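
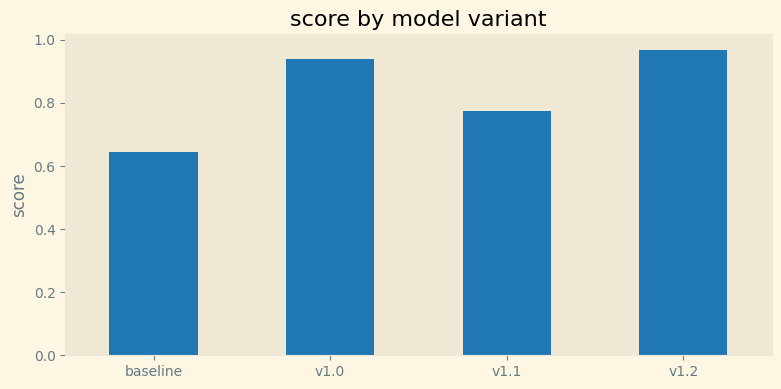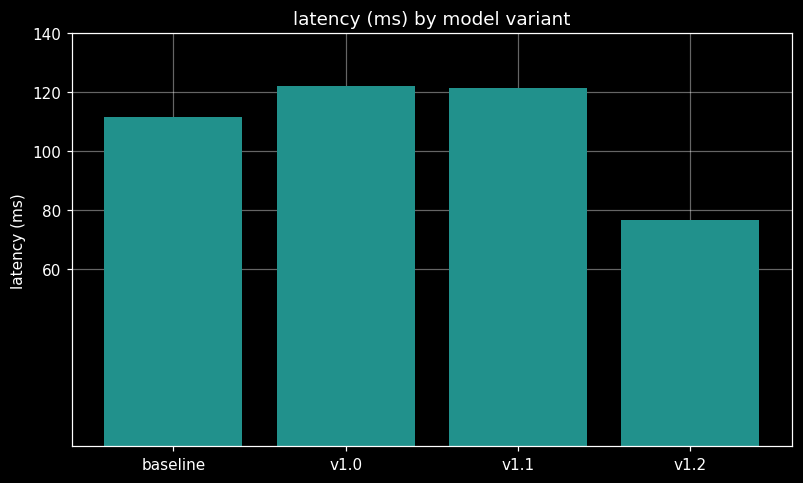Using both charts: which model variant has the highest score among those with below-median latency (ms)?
Chart 2 median latency (ms) ≈ 120; below-median model variants: baseline, v1.2. Among those, v1.2 has the highest score (≈ 1).

v1.2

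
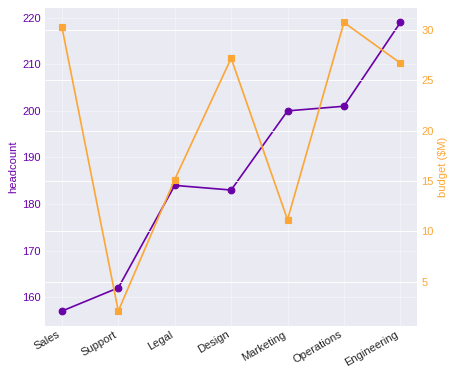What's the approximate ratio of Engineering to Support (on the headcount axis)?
≈ 1.38×

Engineering ≈ 220, Support ≈ 160; 220/160 ≈ 1.38.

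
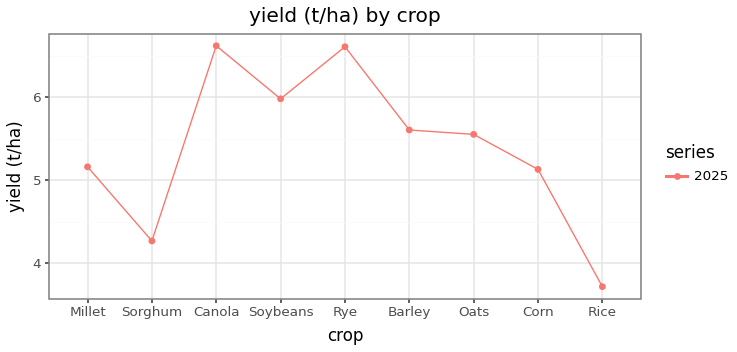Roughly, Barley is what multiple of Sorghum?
Barley ≈ 5.5, Sorghum ≈ 4.5; 5.5/4.5 ≈ 1.22.

≈ 1.22×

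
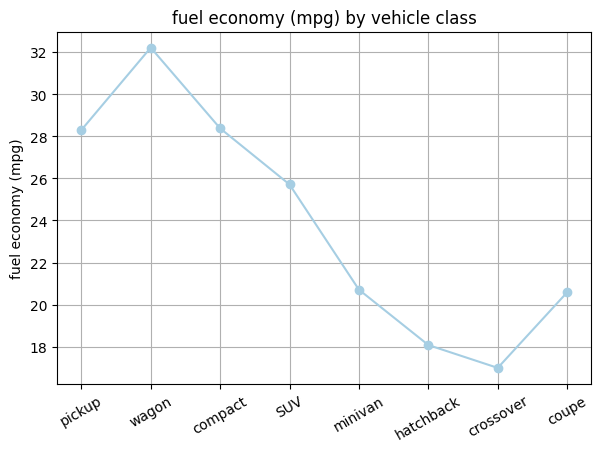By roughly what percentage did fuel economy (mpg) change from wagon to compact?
wagon ≈ 32, compact ≈ 28; (28 − 32) / 32 ≈ -12.5%.

≈ -12.5%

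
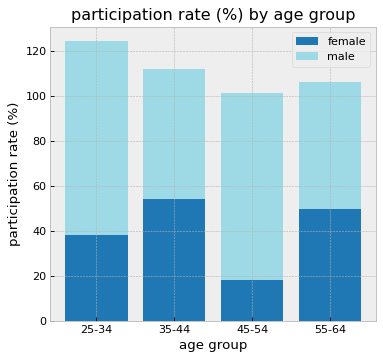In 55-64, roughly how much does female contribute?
≈ 40

female top ≈ 40, bottom ≈ 0; segment ≈ 40.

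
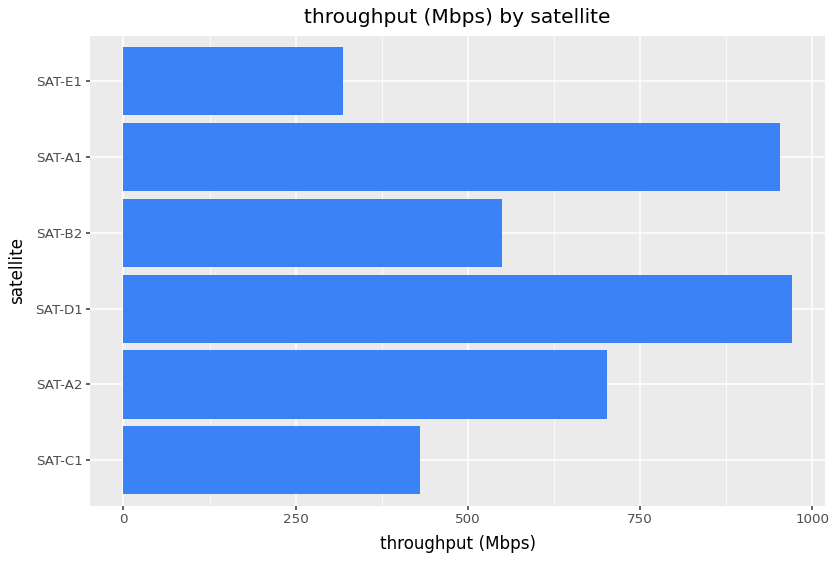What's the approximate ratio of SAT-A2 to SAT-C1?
≈ 1.75×

SAT-A2 ≈ 700, SAT-C1 ≈ 400; 700/400 ≈ 1.75.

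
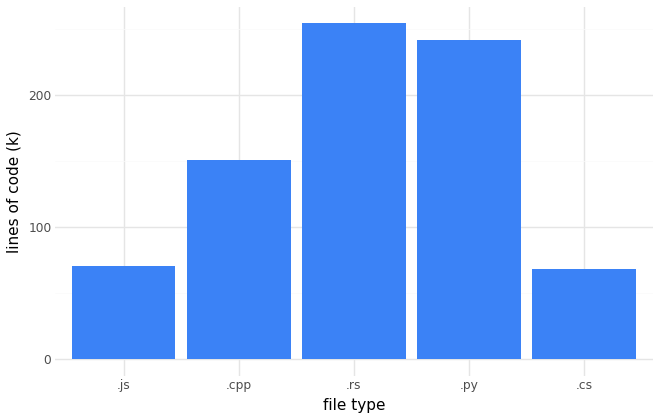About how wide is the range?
≈ 175

Max .rs ≈ 250, min .cs ≈ 75; range ≈ 175.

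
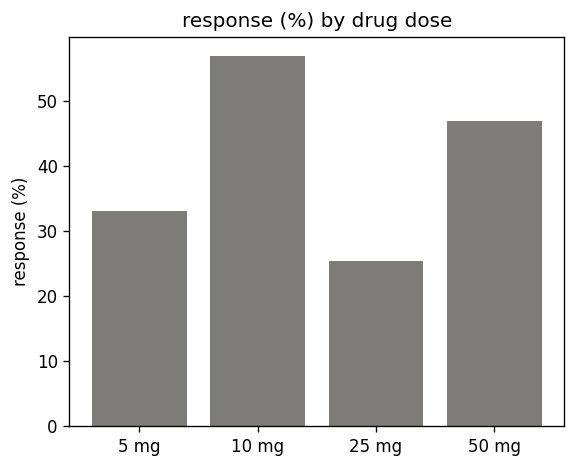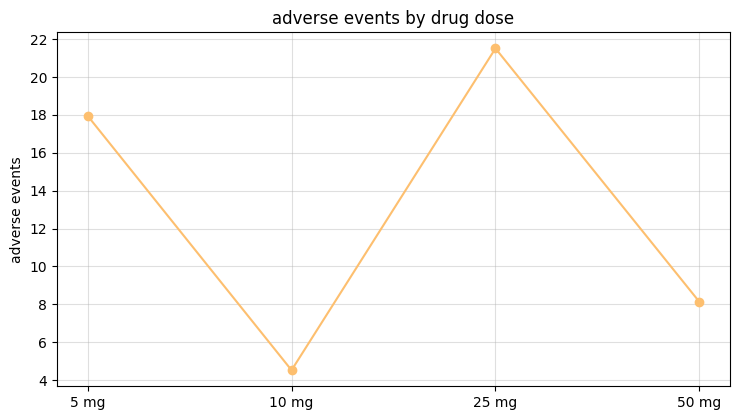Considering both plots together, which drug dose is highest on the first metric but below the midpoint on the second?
10 mg

Chart 2 median adverse events ≈ 14; below-median drug doses: 10 mg, 50 mg. Among those, 10 mg has the highest response (%) (≈ 60).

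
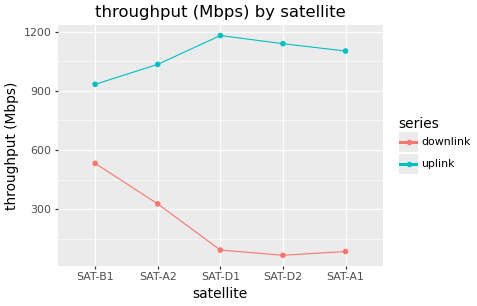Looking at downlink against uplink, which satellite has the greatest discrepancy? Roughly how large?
SAT-D1, ≈ 1100 Mbps

SAT-D1: downlink ≈ 100, uplink ≈ 1200 → gap ≈ 1100. Next-largest (SAT-D2) is only ≈ 1000.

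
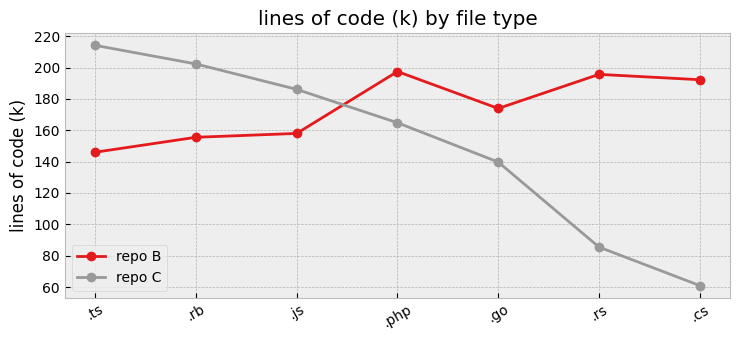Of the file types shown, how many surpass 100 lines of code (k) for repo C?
5

Above 100: .ts, .rb, .js, .php, .go.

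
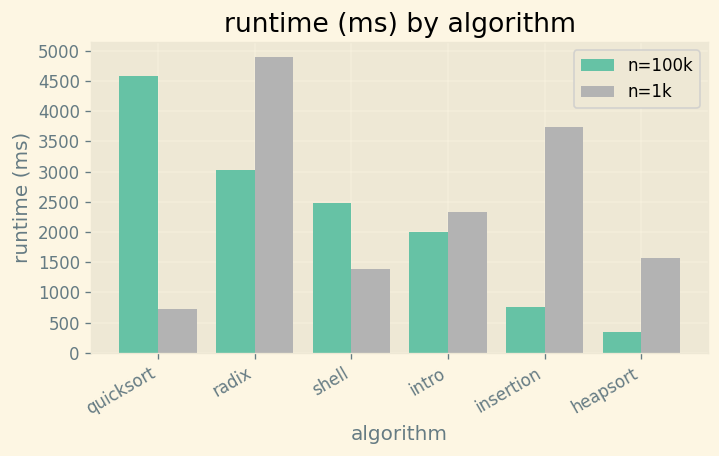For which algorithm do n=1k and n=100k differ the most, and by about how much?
quicksort, ≈ 4000 ms

quicksort: n=1k ≈ 500, n=100k ≈ 4500 → gap ≈ 4000. Next-largest (insertion) is only ≈ 2500.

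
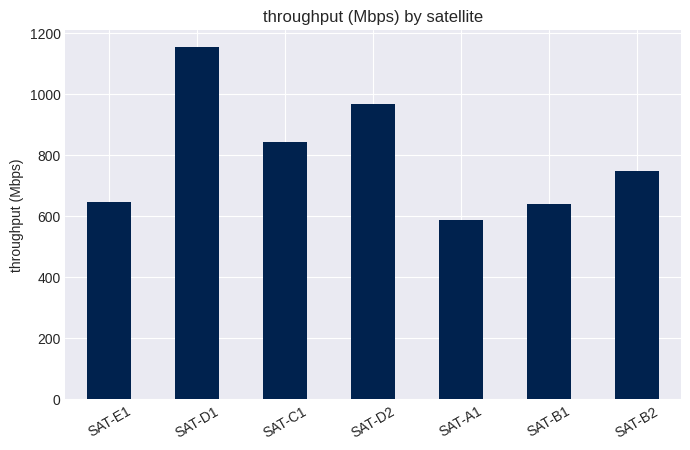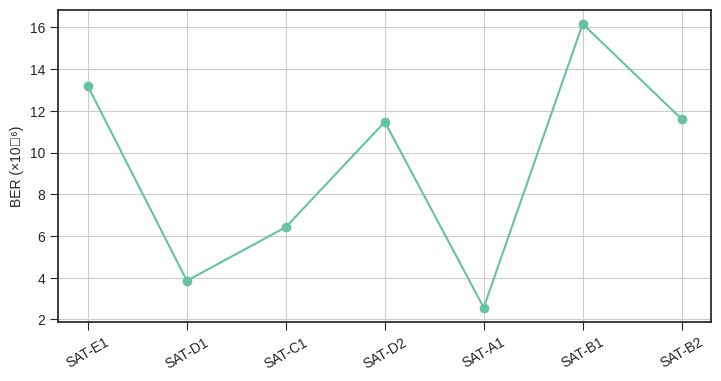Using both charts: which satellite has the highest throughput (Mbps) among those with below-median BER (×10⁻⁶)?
Chart 2 median BER (×10⁻⁶) ≈ 12; below-median satellites: SAT-D1, SAT-C1, SAT-A1. Among those, SAT-D1 has the highest throughput (Mbps) (≈ 1200).

SAT-D1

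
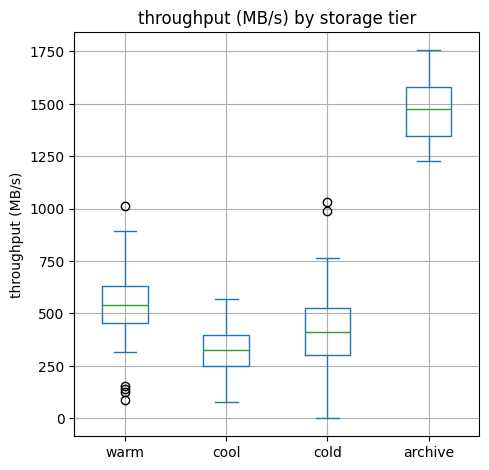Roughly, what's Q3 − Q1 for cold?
≈ 200

Q3 ≈ 500, Q1 ≈ 300; IQR ≈ 200.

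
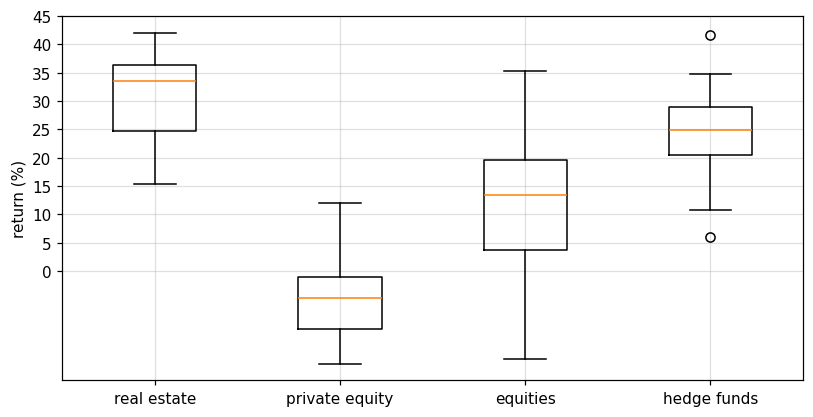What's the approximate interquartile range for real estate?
≈ 10

Q3 ≈ 35, Q1 ≈ 25; IQR ≈ 10.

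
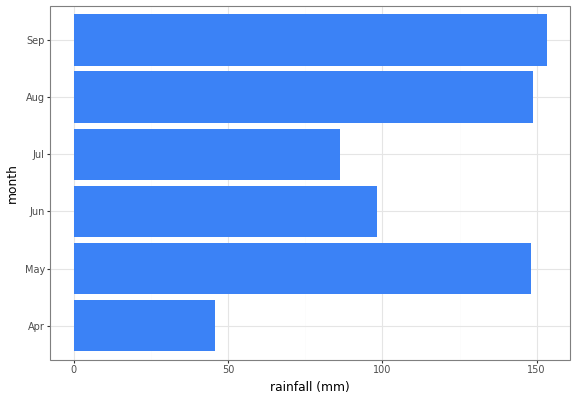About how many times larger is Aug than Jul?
Aug ≈ 140, Jul ≈ 80; 140/80 ≈ 1.75.

≈ 1.75×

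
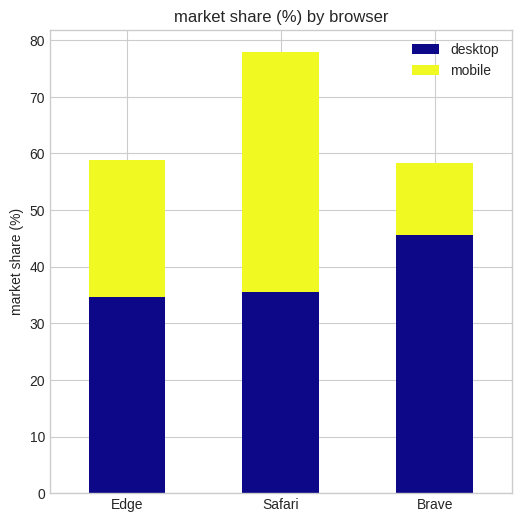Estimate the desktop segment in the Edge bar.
≈ 30

desktop top ≈ 30, bottom ≈ 0; segment ≈ 30.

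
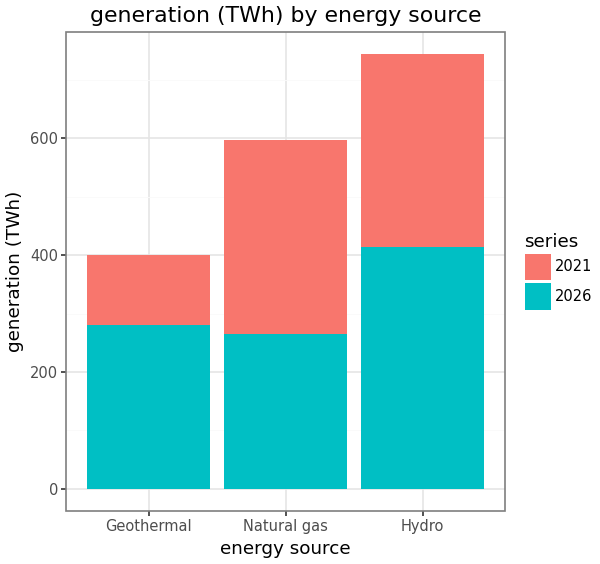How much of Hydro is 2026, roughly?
2026 top ≈ 400, bottom ≈ 0; segment ≈ 400.

≈ 400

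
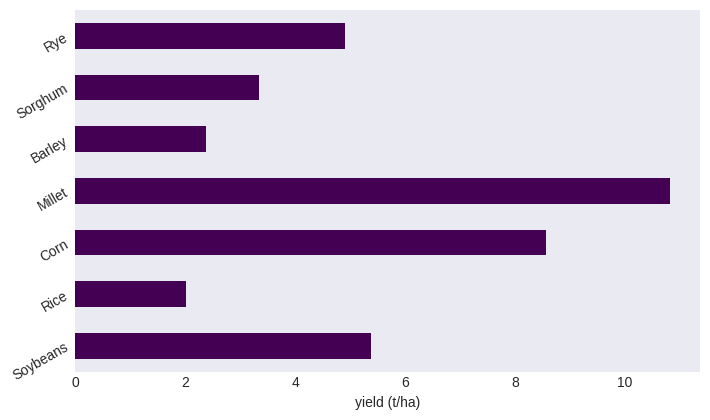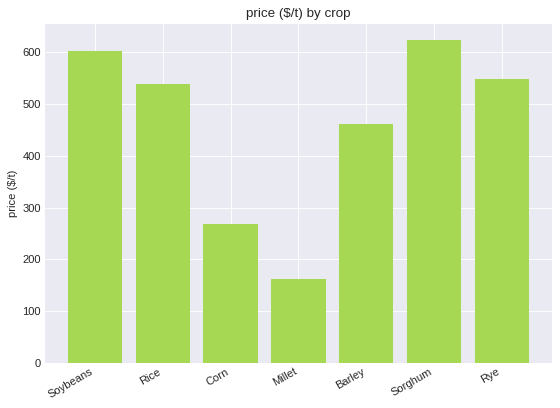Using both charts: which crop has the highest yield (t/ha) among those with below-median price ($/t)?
Millet

Chart 2 median price ($/t) ≈ 500; below-median crops: Corn, Millet, Barley. Among those, Millet has the highest yield (t/ha) (≈ 11).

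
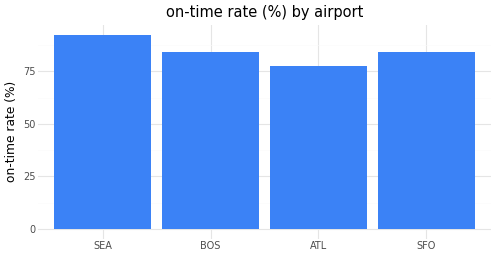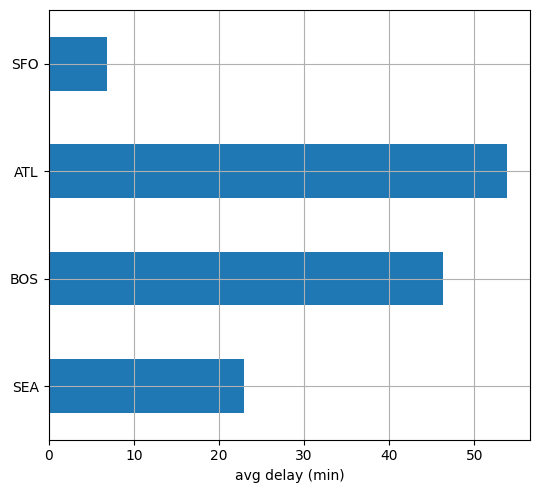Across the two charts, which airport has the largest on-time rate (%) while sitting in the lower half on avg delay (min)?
SEA

Chart 2 median avg delay (min) ≈ 35; below-median airports: SEA, SFO. Among those, SEA has the highest on-time rate (%) (≈ 90).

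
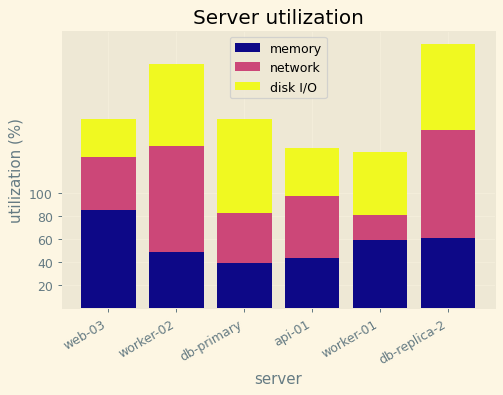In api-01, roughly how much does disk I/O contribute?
disk I/O top ≈ 140, bottom ≈ 100; segment ≈ 40.

≈ 40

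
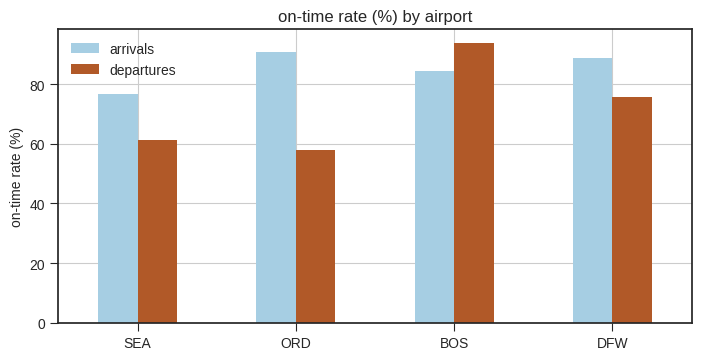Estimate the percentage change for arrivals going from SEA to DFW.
SEA ≈ 80, DFW ≈ 90; (90 − 80) / 80 ≈ +12.5%.

≈ +12.5%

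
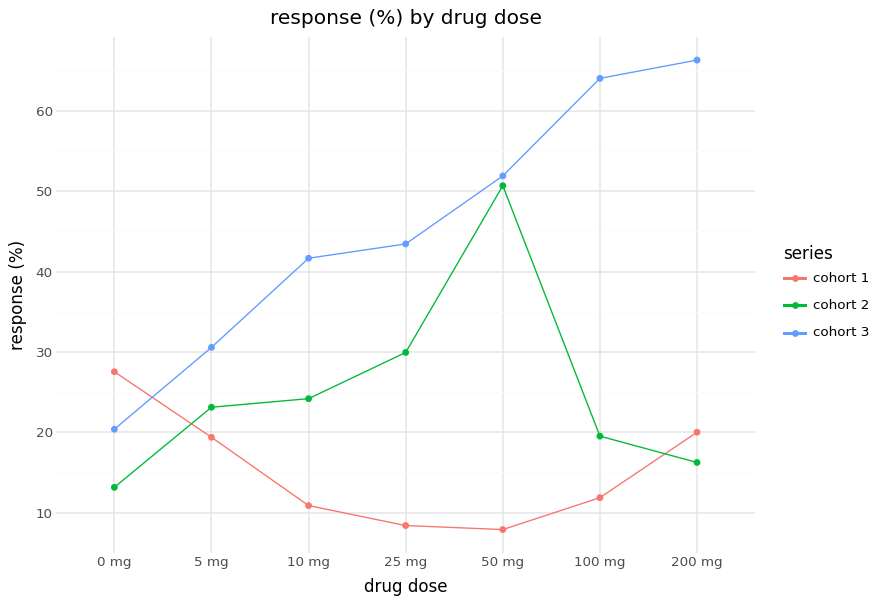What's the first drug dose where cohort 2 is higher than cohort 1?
0 mg: cohort 2 ≈ 15 vs cohort 1 ≈ 30 (not yet); 5 mg: cohort 2 ≈ 25 vs cohort 1 ≈ 20 (first crossover).

5 mg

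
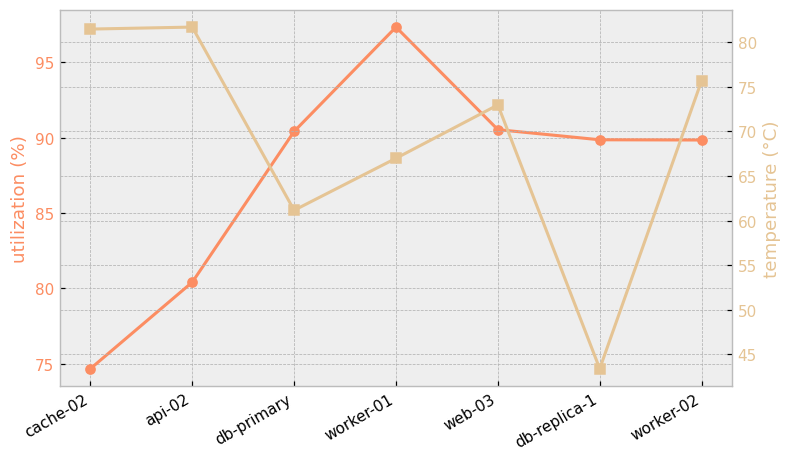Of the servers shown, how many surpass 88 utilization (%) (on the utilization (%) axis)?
Above 88: db-primary, worker-01, web-03, db-replica-1, worker-02.

5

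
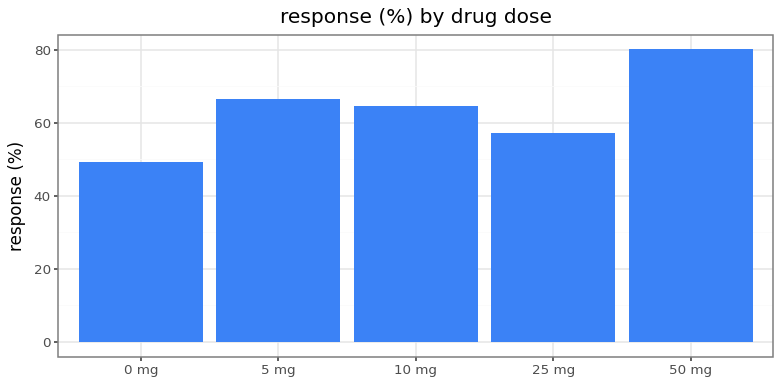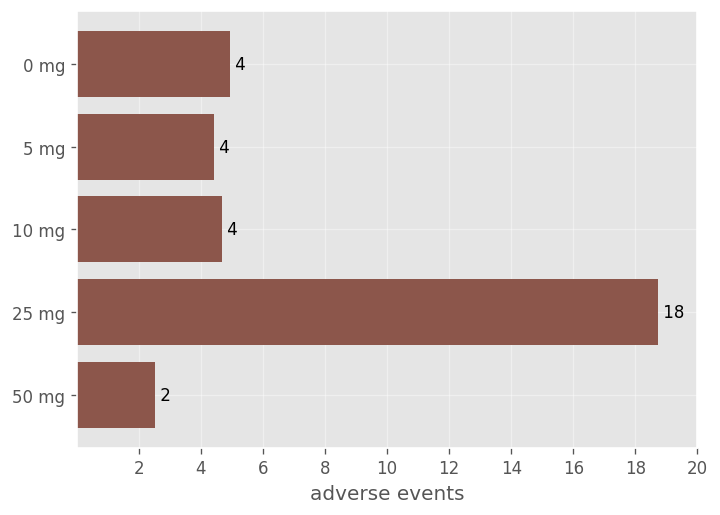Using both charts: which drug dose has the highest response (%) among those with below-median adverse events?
50 mg

Chart 2 median adverse events ≈ 4; below-median drug doses: 5 mg, 50 mg. Among those, 50 mg has the highest response (%) (≈ 80).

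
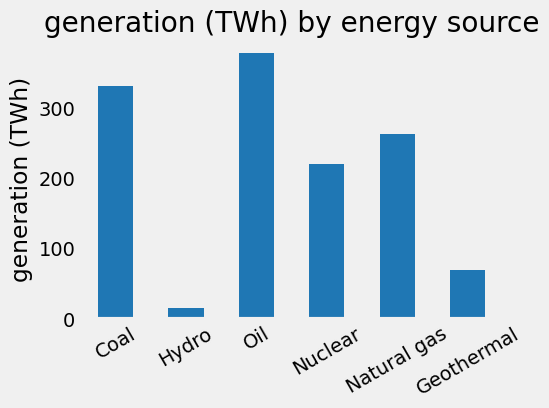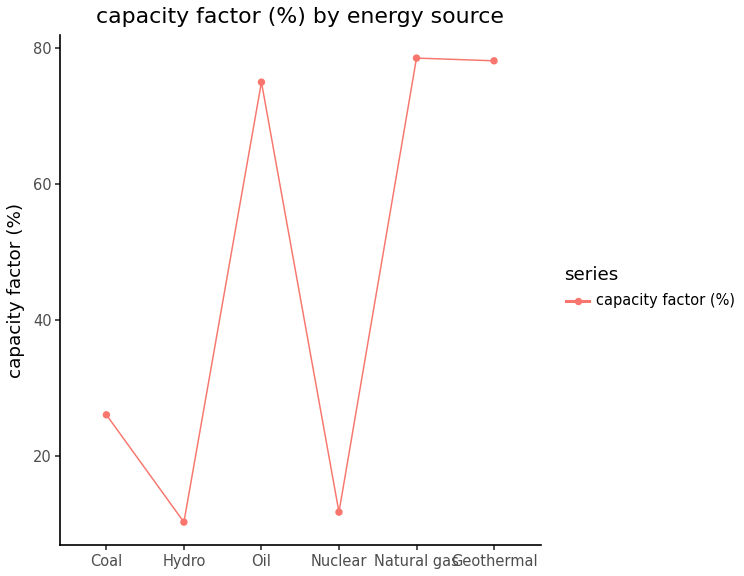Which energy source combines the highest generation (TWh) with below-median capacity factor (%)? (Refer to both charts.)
Chart 2 median capacity factor (%) ≈ 50; below-median energy sources: Coal, Hydro, Nuclear. Among those, Coal has the highest generation (TWh) (≈ 350).

Coal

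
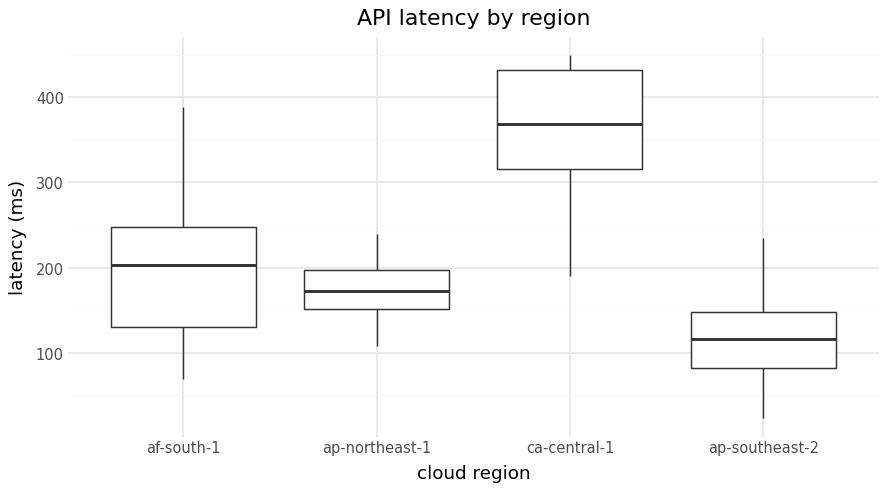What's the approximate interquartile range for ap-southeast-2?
Q3 ≈ 150, Q1 ≈ 75; IQR ≈ 75.

≈ 75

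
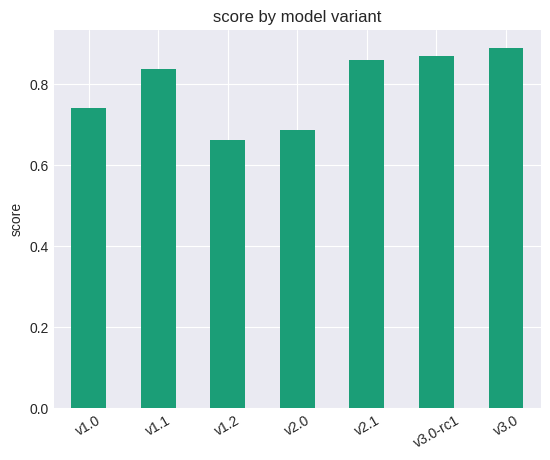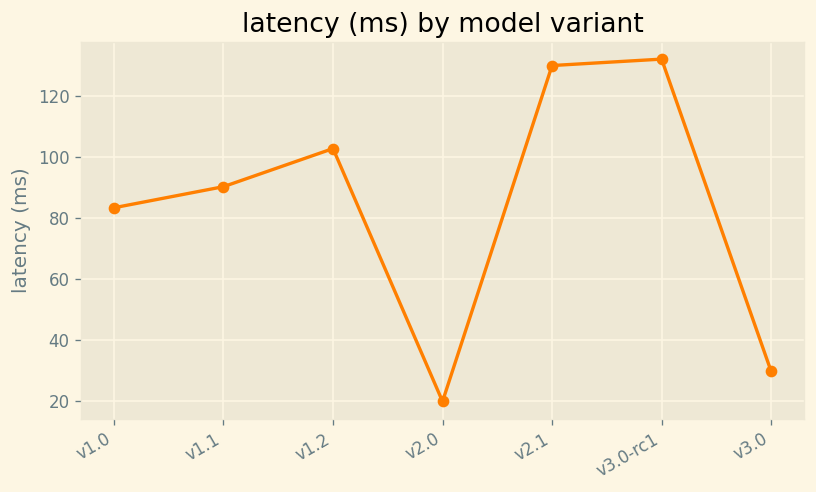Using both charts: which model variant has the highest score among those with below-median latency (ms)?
Chart 2 median latency (ms) ≈ 100; below-median model variants: v1.0, v2.0, v3.0. Among those, v3.0 has the highest score (≈ 0.9).

v3.0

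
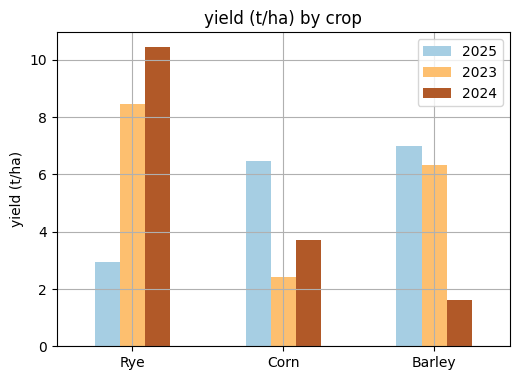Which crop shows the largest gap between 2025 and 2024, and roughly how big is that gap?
Rye: 2025 ≈ 3, 2024 ≈ 10 → gap ≈ 7. Next-largest (Barley) is only ≈ 5.

Rye, ≈ 7 t/ha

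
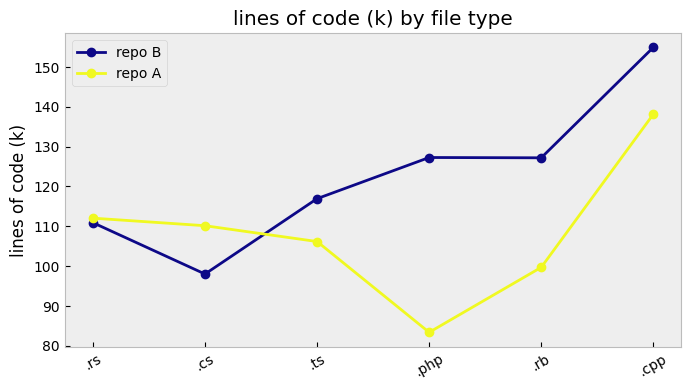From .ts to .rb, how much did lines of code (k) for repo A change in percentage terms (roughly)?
.ts ≈ 110, .rb ≈ 100; (100 − 110) / 110 ≈ -9.1%.

≈ -9.1%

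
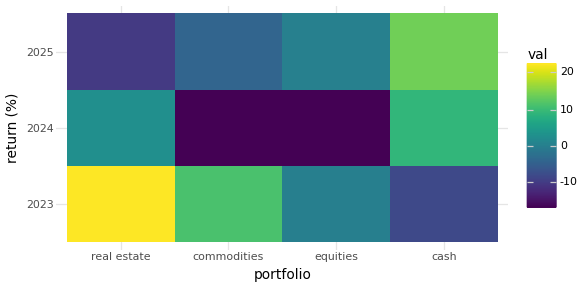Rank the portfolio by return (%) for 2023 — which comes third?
Top 4 for 2023: real estate ≈ 25, commodities ≈ 10, equities ≈ 0, cash ≈ -10.

equities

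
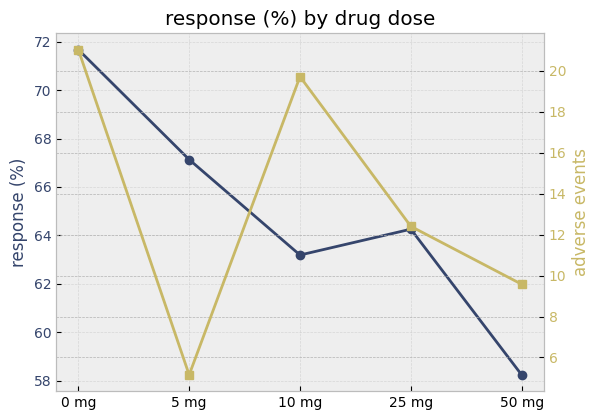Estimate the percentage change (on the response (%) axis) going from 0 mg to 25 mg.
≈ -11.1%

0 mg ≈ 72, 25 mg ≈ 64; (64 − 72) / 72 ≈ -11.1%.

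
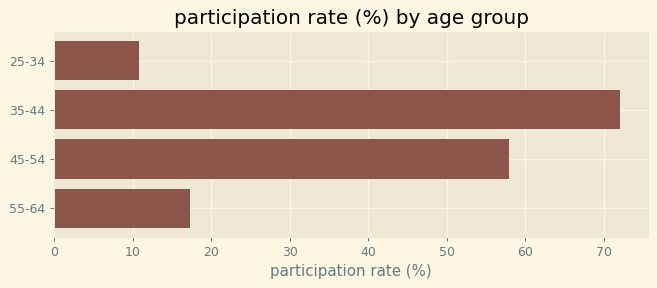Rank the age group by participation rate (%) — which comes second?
45-54

Top 3: 35-44 ≈ 70, 45-54 ≈ 60, 55-64 ≈ 20.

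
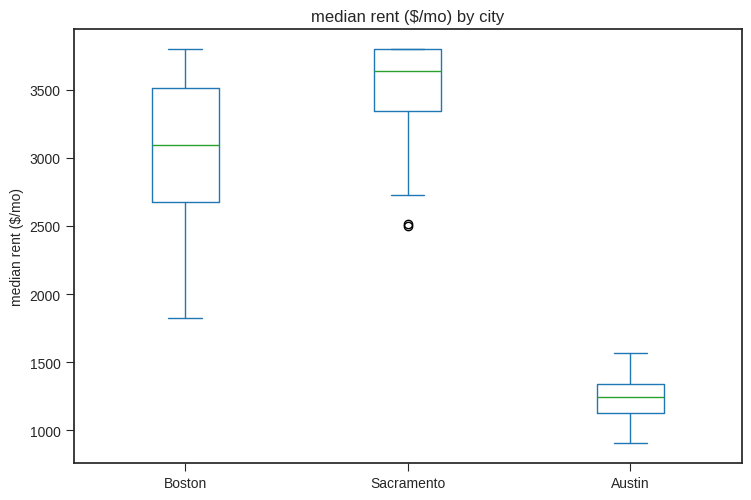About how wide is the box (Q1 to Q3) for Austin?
≈ 200

Q3 ≈ 1400, Q1 ≈ 1200; IQR ≈ 200.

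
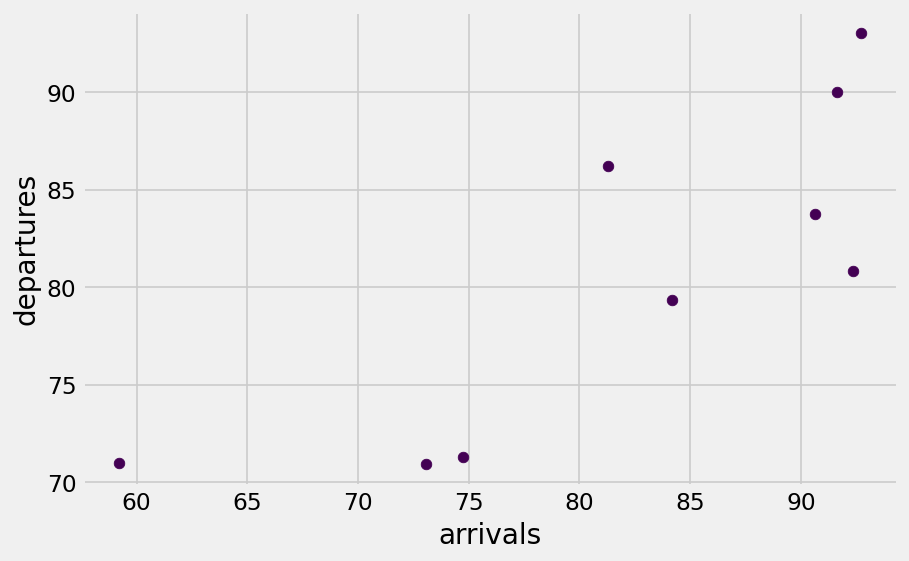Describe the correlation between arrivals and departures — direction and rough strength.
Points are positively correlated; strong (|r| ≈ 0.8).

positive, strong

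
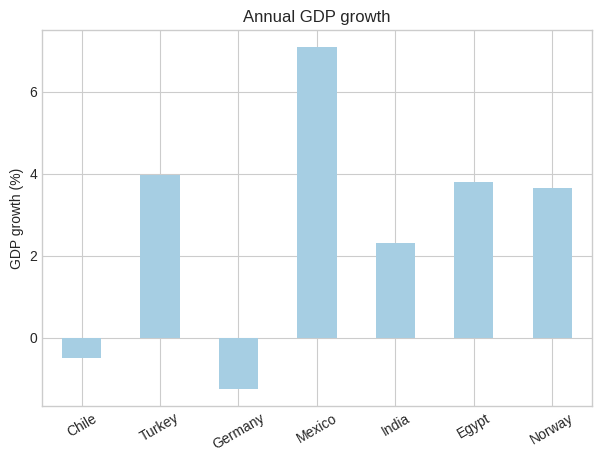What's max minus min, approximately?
Max Mexico ≈ 7, min Germany ≈ -1; range ≈ 8.

≈ 8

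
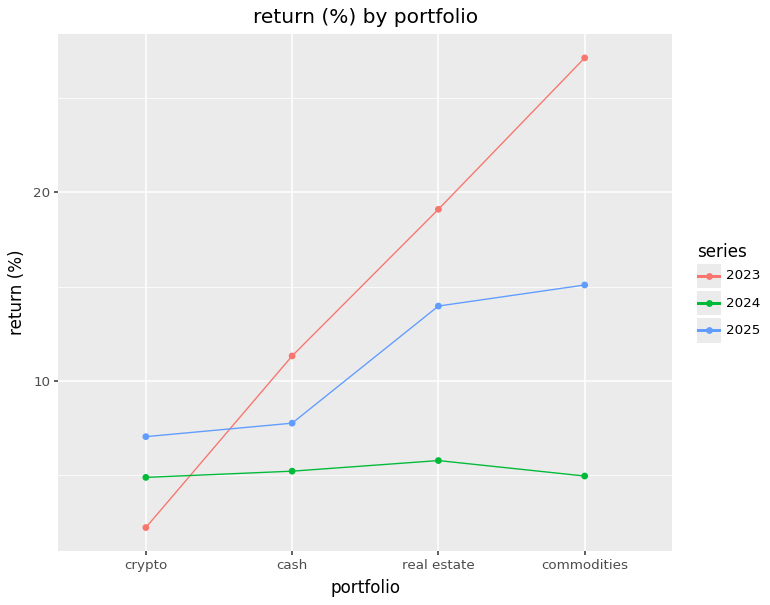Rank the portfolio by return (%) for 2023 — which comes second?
real estate

Top 3 for 2023: commodities ≈ 25, real estate ≈ 20, cash ≈ 10.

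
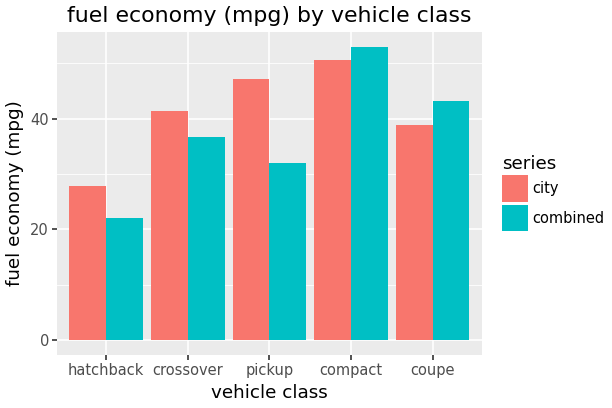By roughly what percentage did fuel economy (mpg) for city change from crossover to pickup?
crossover ≈ 40, pickup ≈ 45; (45 − 40) / 40 ≈ +12.5%.

≈ +12.5%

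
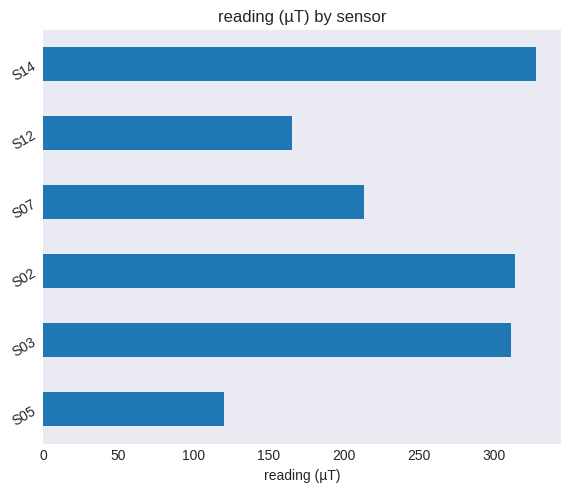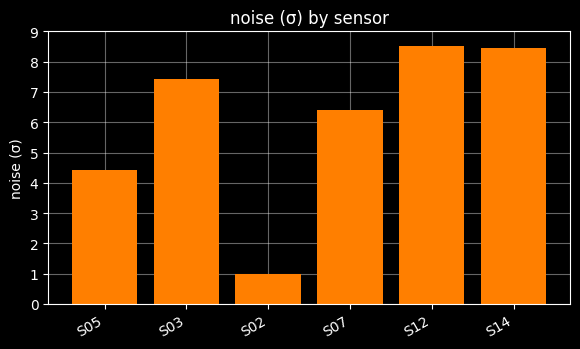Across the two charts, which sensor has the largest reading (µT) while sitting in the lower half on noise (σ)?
S02

Chart 2 median noise (σ) ≈ 7; below-median sensors: S05, S02, S07. Among those, S02 has the highest reading (µT) (≈ 300).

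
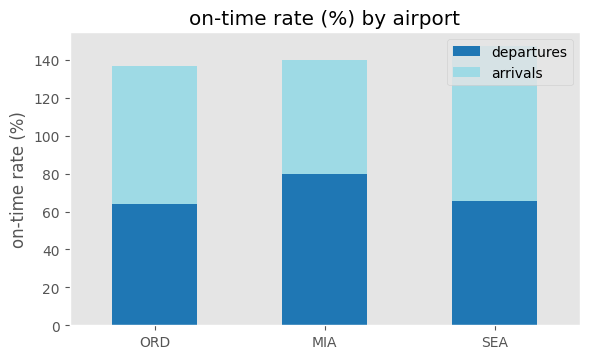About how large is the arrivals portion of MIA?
arrivals top ≈ 140, bottom ≈ 80; segment ≈ 60.

≈ 60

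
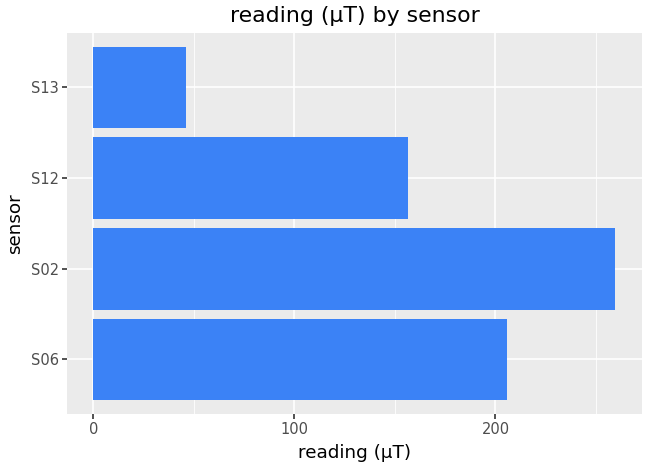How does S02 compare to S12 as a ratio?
≈ 1.67×

S02 ≈ 250, S12 ≈ 150; 250/150 ≈ 1.67.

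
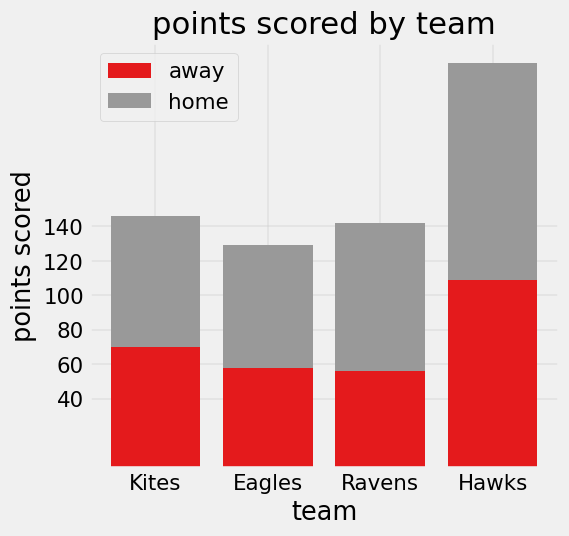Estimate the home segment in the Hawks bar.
≈ 140

home top ≈ 240, bottom ≈ 100; segment ≈ 140.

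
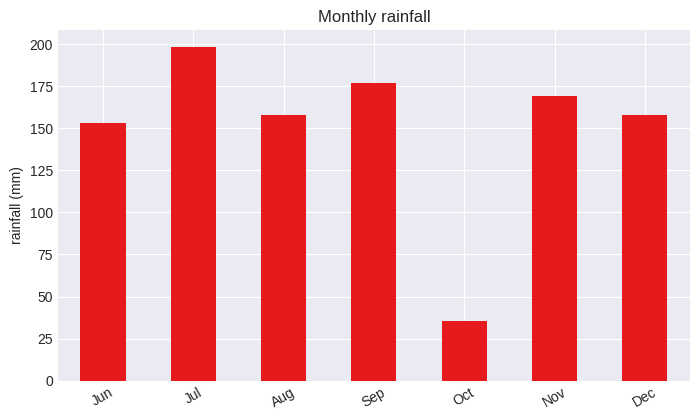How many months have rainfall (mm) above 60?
Above 60: Jun, Jul, Aug, Sep, Nov, Dec.

6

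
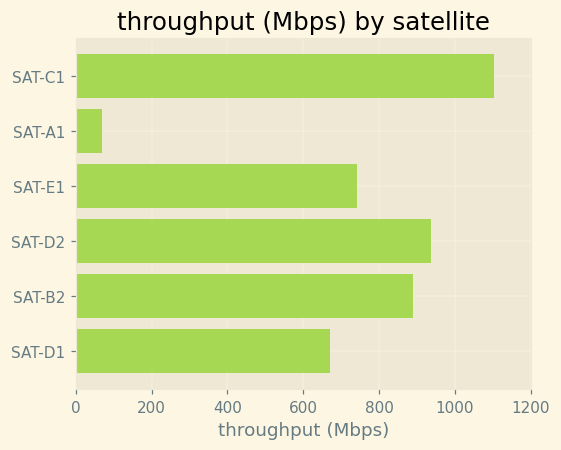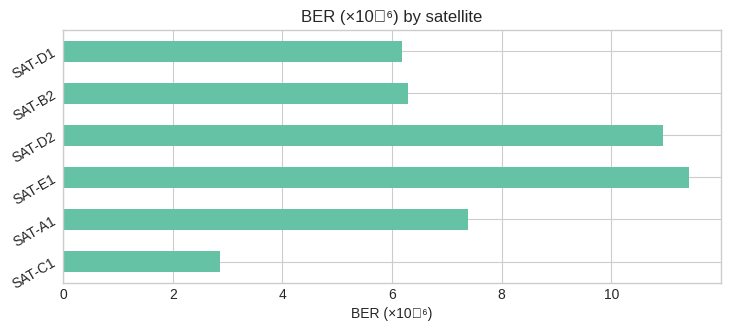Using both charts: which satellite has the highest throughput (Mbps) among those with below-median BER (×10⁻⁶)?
SAT-C1

Chart 2 median BER (×10⁻⁶) ≈ 6; below-median satellites: SAT-C1, SAT-B2, SAT-D1. Among those, SAT-C1 has the highest throughput (Mbps) (≈ 1200).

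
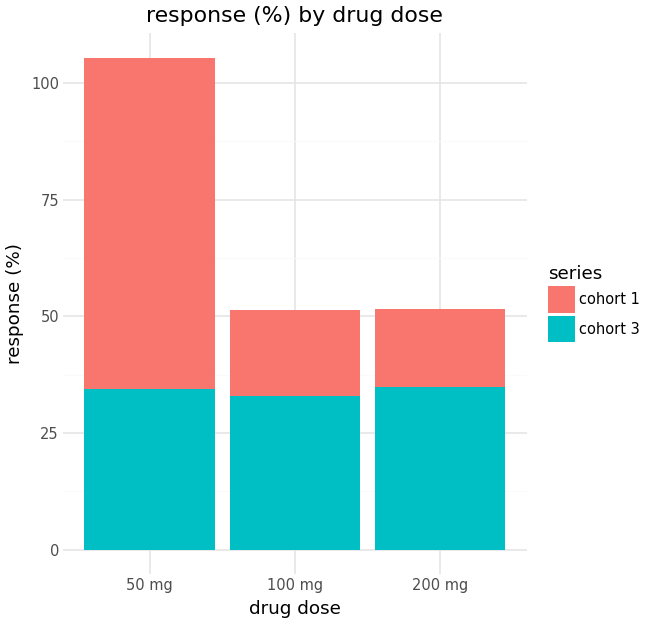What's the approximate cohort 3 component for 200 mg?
≈ 30

cohort 3 top ≈ 30, bottom ≈ 0; segment ≈ 30.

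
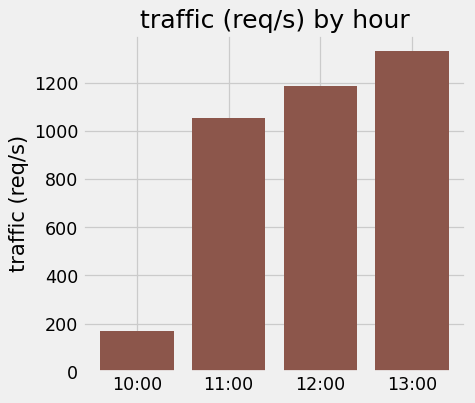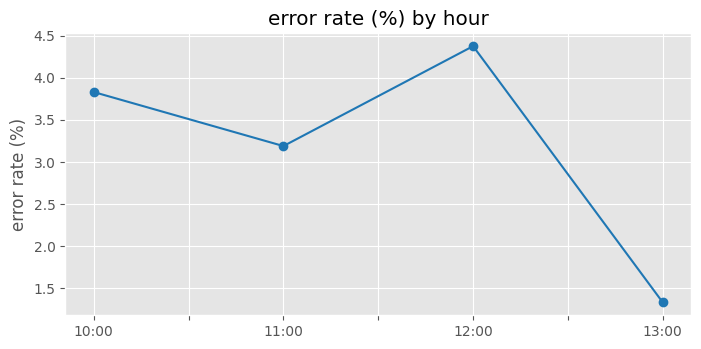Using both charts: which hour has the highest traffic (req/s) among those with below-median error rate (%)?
13:00

Chart 2 median error rate (%) ≈ 3.5; below-median hours: 11:00, 13:00. Among those, 13:00 has the highest traffic (req/s) (≈ 1400).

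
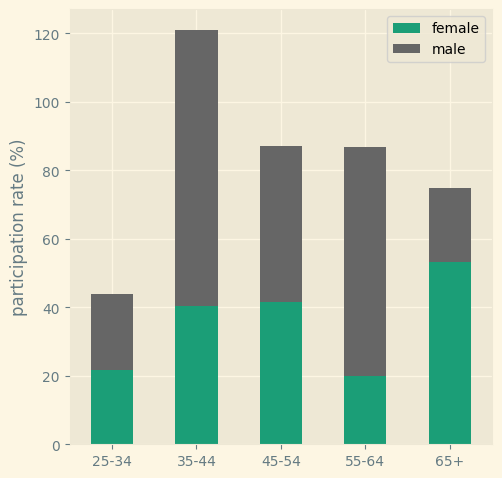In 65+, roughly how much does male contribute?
≈ 20

male top ≈ 80, bottom ≈ 60; segment ≈ 20.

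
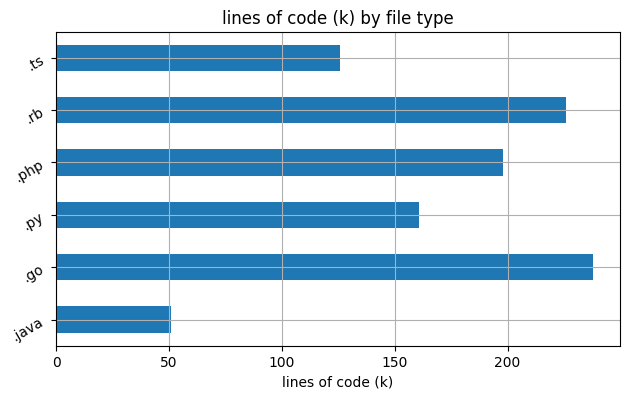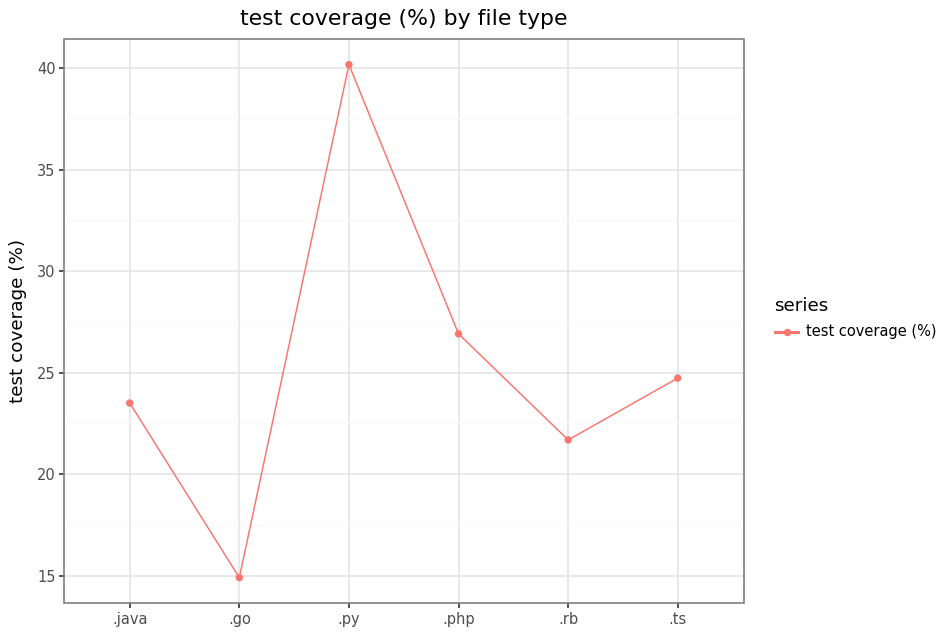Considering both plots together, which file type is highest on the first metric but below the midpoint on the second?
Chart 2 median test coverage (%) ≈ 25; below-median file types: .java, .go, .rb. Among those, .go has the highest lines of code (k) (≈ 250).

.go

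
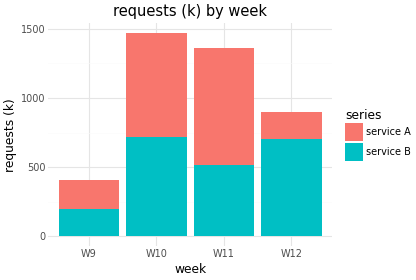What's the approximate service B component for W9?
≈ 200

service B top ≈ 200, bottom ≈ 0; segment ≈ 200.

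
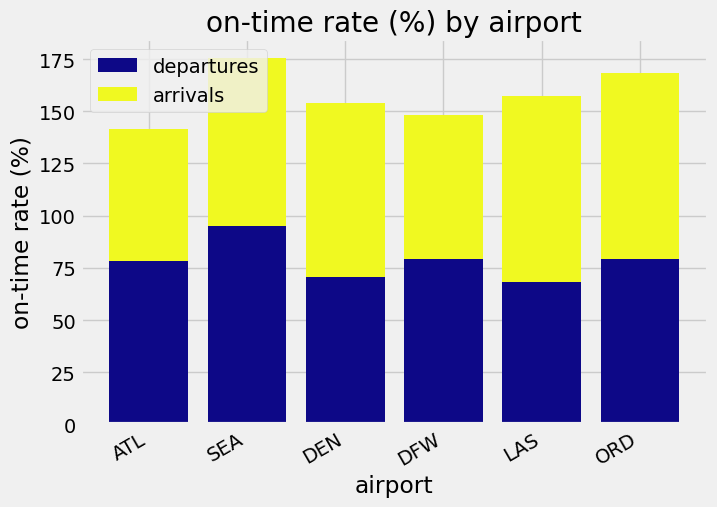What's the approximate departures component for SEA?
≈ 100

departures top ≈ 100, bottom ≈ 0; segment ≈ 100.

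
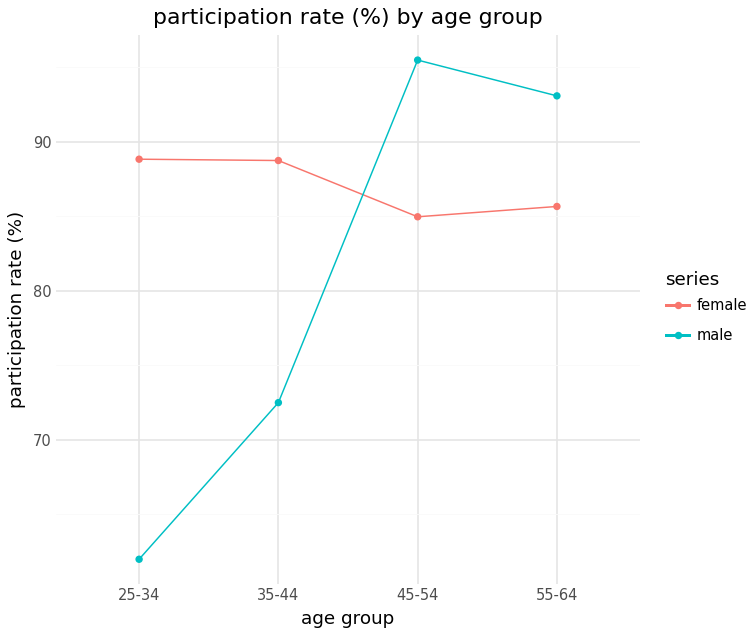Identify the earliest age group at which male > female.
35-44: male ≈ 70 vs female ≈ 90 (not yet); 45-54: male ≈ 95 vs female ≈ 85 (first crossover).

45-54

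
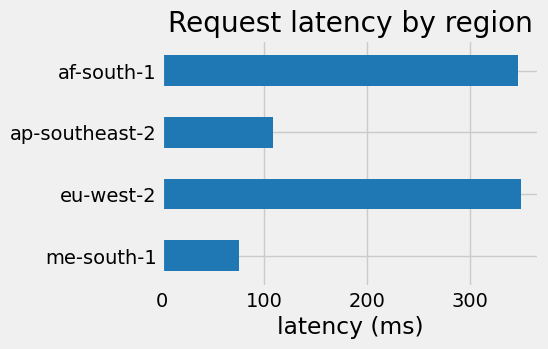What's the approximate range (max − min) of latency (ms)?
≈ 250

Max eu-west-2 ≈ 350, min me-south-1 ≈ 100; range ≈ 250.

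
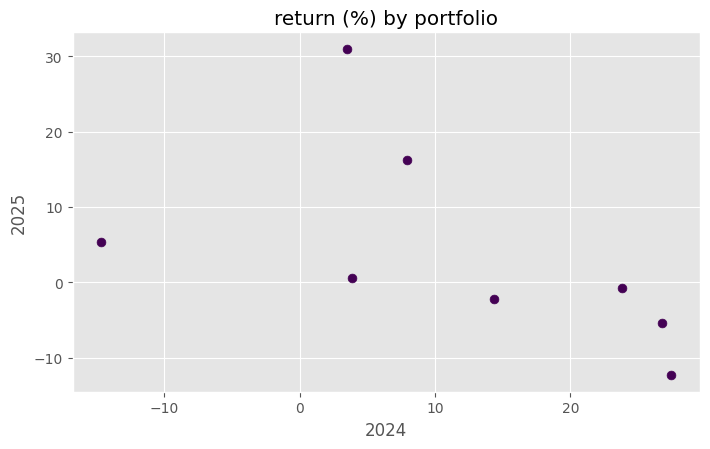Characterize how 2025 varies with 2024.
negative, moderate

Points are negatively correlated; moderate (|r| ≈ 0.5).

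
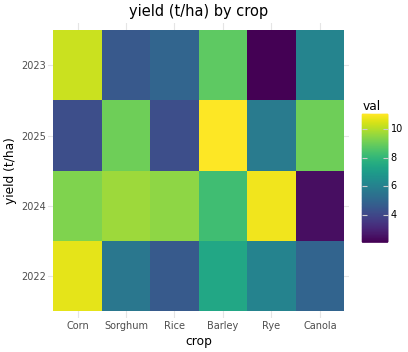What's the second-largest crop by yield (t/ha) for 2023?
Top 3 for 2023: Corn ≈ 10, Barley ≈ 9, Canola ≈ 6.

Barley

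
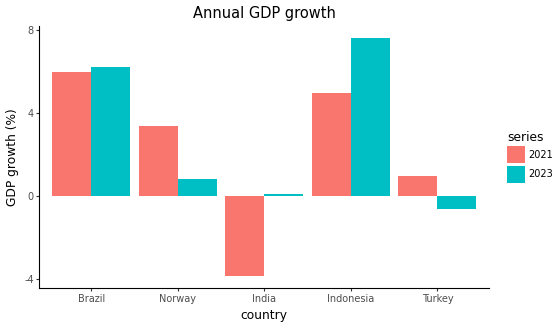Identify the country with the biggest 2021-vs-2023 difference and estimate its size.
India, ≈ 4 %

India: 2021 ≈ -4, 2023 ≈ 0 → gap ≈ 4. Next-largest (Indonesia) is only ≈ 3.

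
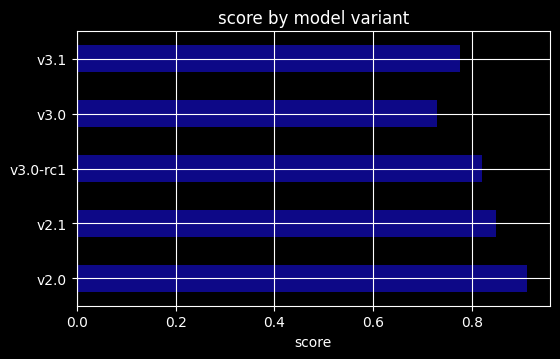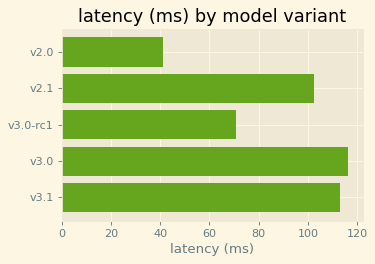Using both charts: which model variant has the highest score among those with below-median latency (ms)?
v2.0

Chart 2 median latency (ms) ≈ 100; below-median model variants: v2.0, v3.0-rc1. Among those, v2.0 has the highest score (≈ 0.9).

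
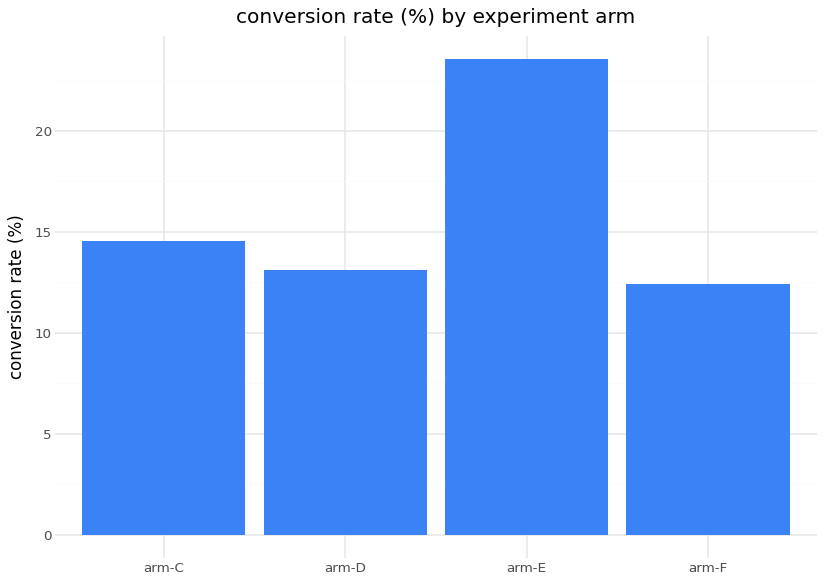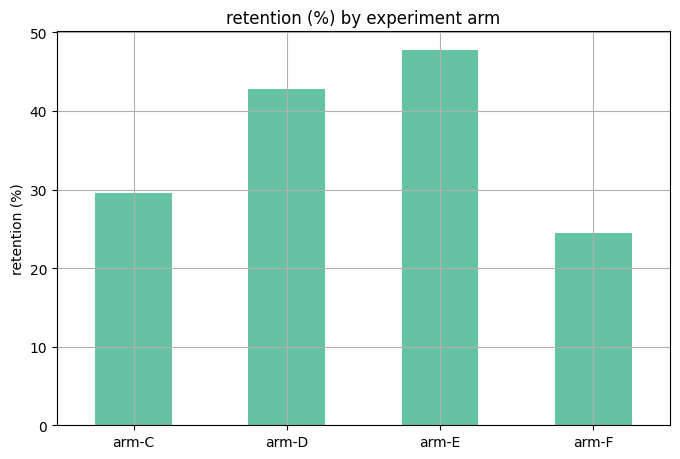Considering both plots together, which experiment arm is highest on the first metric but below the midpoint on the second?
arm-C

Chart 2 median retention (%) ≈ 35; below-median experiment arms: arm-C, arm-F. Among those, arm-C has the highest conversion rate (%) (≈ 15).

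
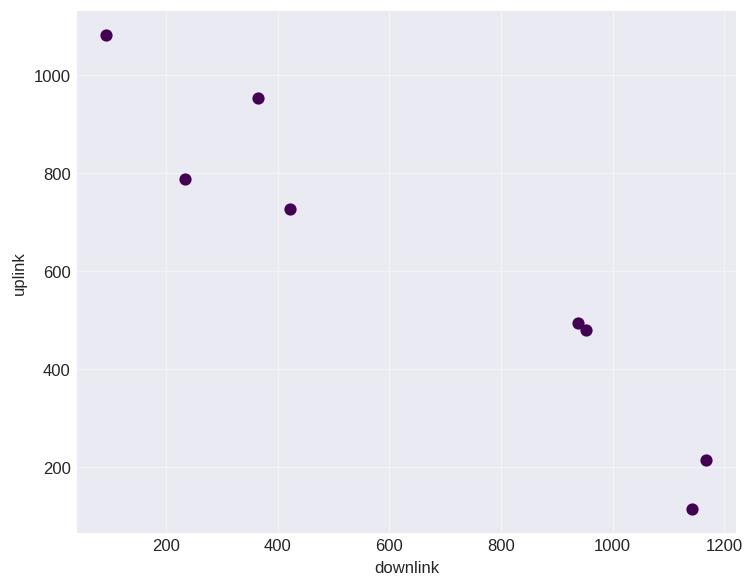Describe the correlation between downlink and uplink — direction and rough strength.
Points are negatively correlated; strong (|r| ≈ 1.0).

negative, strong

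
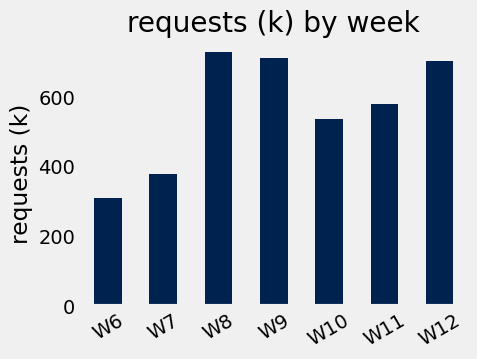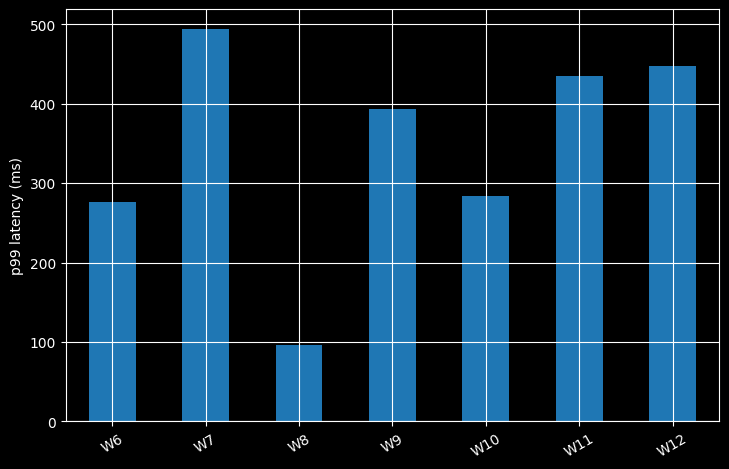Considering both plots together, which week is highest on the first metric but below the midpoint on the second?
Chart 2 median p99 latency (ms) ≈ 400; below-median weeks: W6, W8, W10. Among those, W8 has the highest requests (k) (≈ 700).

W8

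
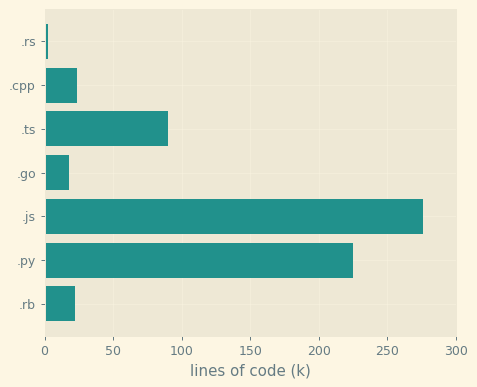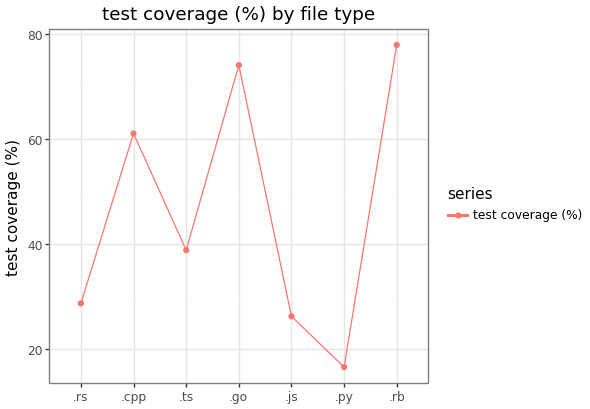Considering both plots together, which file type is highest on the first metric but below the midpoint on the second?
Chart 2 median test coverage (%) ≈ 40; below-median file types: .rs, .js, .py. Among those, .js has the highest lines of code (k) (≈ 300).

.js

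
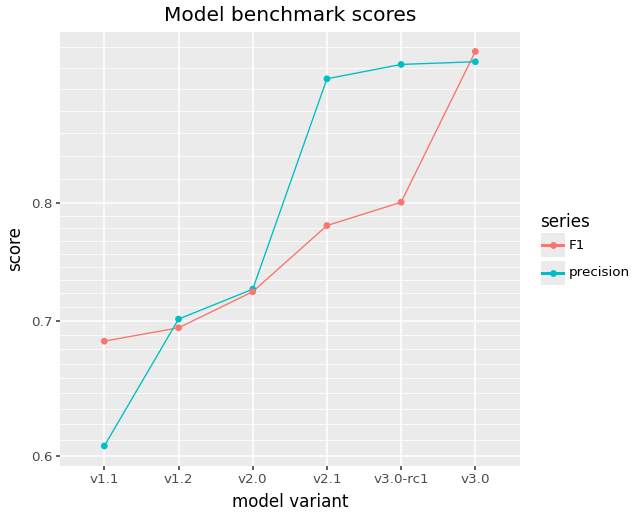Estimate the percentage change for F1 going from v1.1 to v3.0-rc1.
≈ +14.3%

v1.1 ≈ 0.70, v3.0-rc1 ≈ 0.80; (0.80 − 0.70) / 0.70 ≈ +14.3%.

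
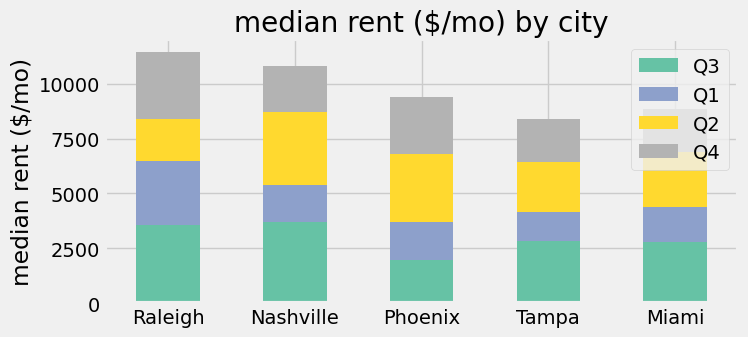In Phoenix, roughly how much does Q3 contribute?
Q3 top ≈ 2000, bottom ≈ 0; segment ≈ 2000.

≈ 2000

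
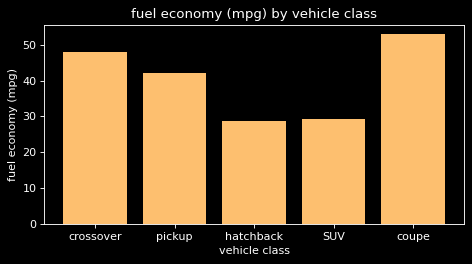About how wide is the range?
Max coupe ≈ 55, min hatchback ≈ 30; range ≈ 25.

≈ 25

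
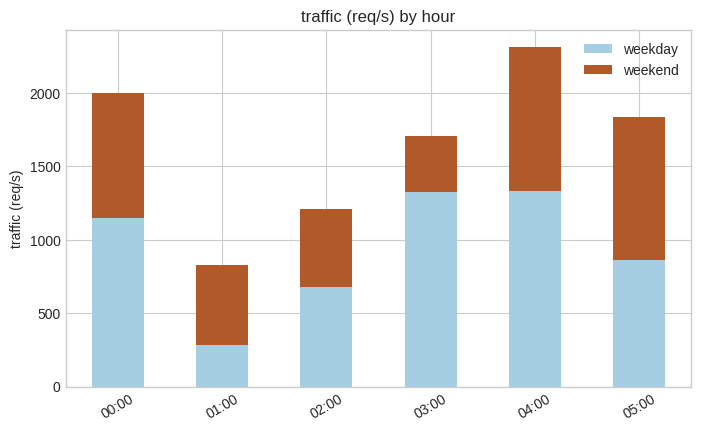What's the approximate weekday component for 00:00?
≈ 1200

weekday top ≈ 1200, bottom ≈ 0; segment ≈ 1200.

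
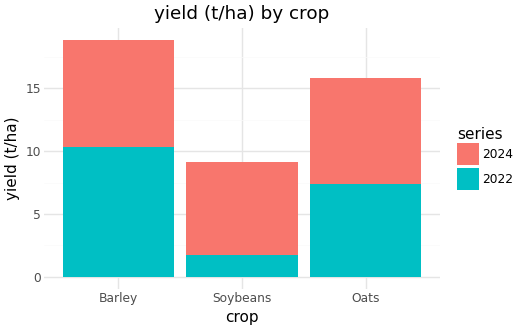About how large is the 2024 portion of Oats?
2024 top ≈ 16, bottom ≈ 8; segment ≈ 8.

≈ 8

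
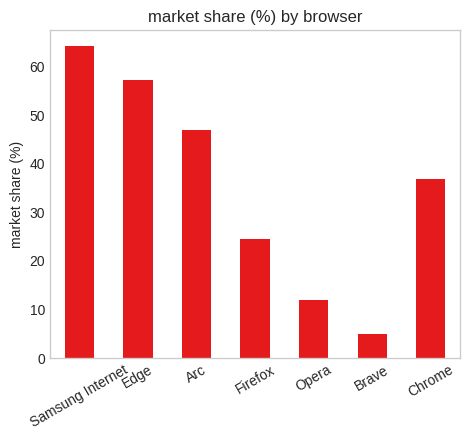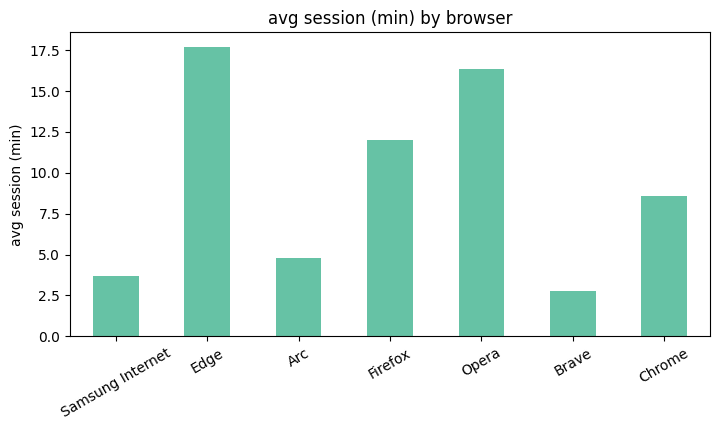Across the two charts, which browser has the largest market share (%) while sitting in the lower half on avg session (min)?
Samsung Internet

Chart 2 median avg session (min) ≈ 8; below-median browsers: Samsung Internet, Arc, Brave. Among those, Samsung Internet has the highest market share (%) (≈ 60).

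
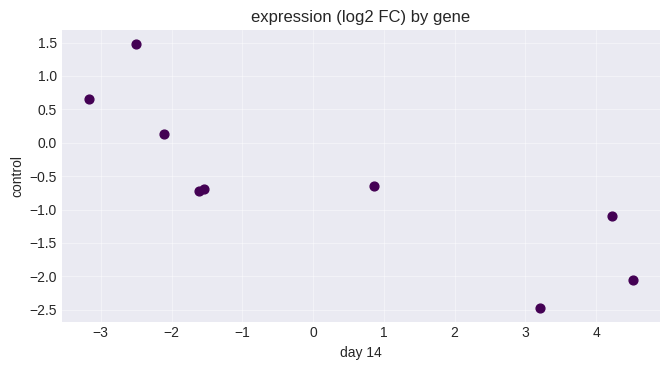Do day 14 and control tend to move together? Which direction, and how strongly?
negative, strong

Points are negatively correlated; strong (|r| ≈ 0.8).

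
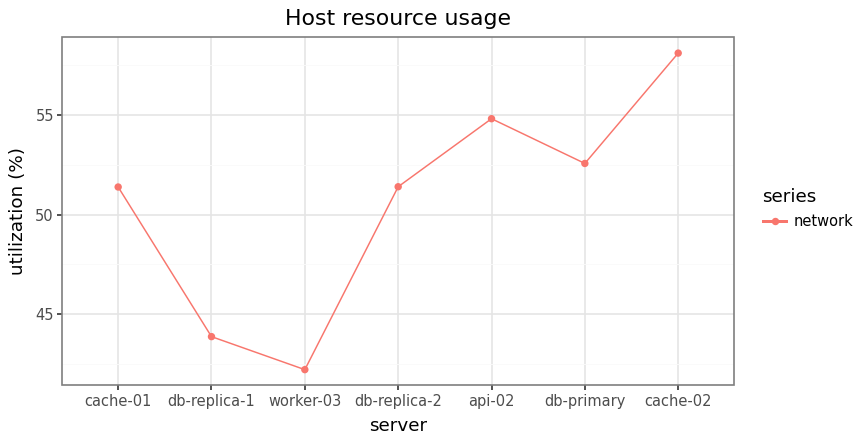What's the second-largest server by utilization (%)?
Top 3: cache-02 ≈ 58, api-02 ≈ 54, db-primary ≈ 52.

api-02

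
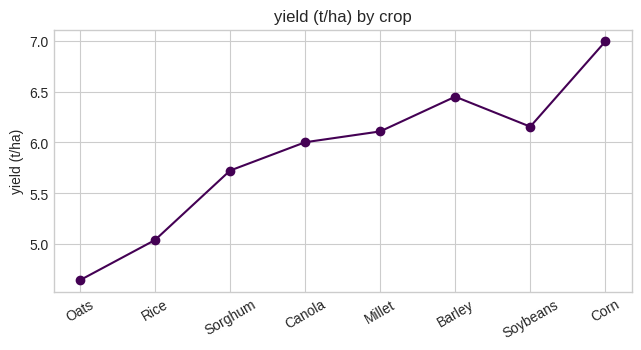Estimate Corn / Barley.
≈ 1.09×

Corn ≈ 7.0, Barley ≈ 6.4; 7.0/6.4 ≈ 1.09.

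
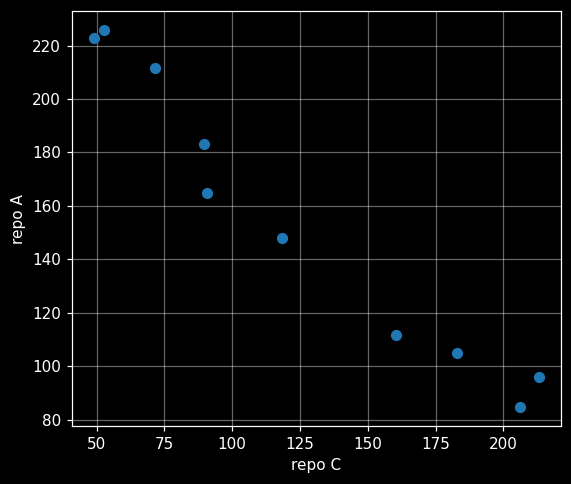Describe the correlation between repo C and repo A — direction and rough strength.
Points are negatively correlated; strong (|r| ≈ 1.0).

negative, strong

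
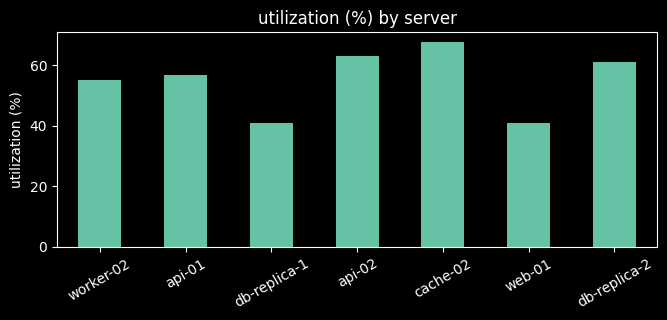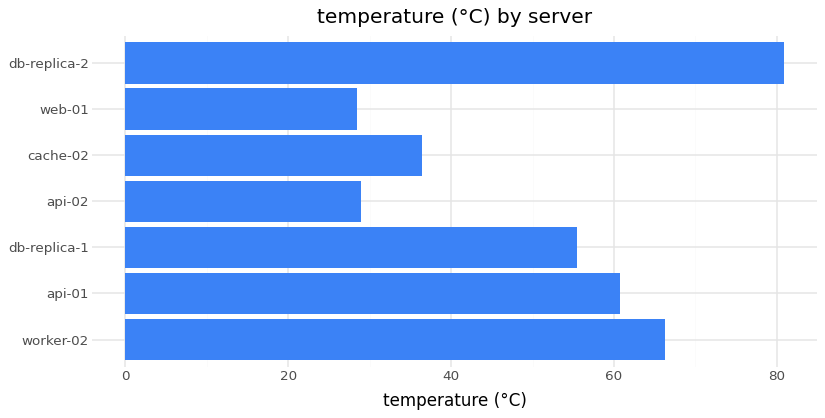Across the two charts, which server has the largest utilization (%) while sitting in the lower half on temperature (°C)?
Chart 2 median temperature (°C) ≈ 60; below-median servers: api-02, cache-02, web-01. Among those, cache-02 has the highest utilization (%) (≈ 70).

cache-02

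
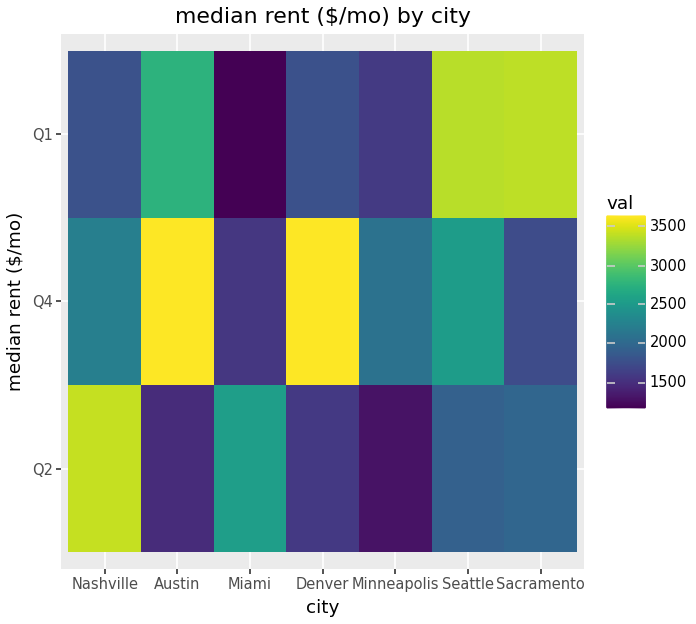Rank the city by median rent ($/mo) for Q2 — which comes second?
Miami

Top 3 for Q2: Nashville ≈ 3500, Miami ≈ 2500, Sacramento ≈ 2000.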